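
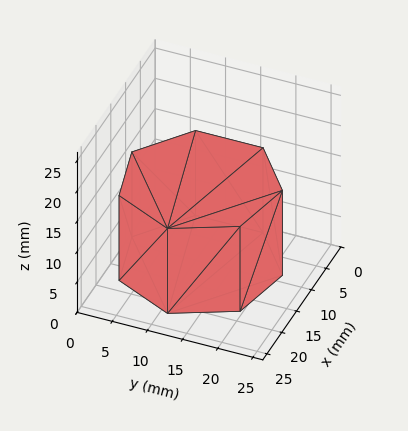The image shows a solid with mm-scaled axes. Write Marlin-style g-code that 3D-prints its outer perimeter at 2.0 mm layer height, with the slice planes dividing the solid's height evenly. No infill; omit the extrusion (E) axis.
Reading the render: the shape is a regular 7-sided prism (a cylinder approximated with 7 flat sides), circumscribed radius ≈ 11 mm, height ≈ 14 mm (dimensions read to the nearest mm from the axis ticks). For the g-code, the solid's height is divided into equal slices at the stated Δz and each level perimeter traced with G1 moves after a G0 lift.

; perimeter-only toolpath
G21 ; units = mm
G90 ; absolute positioning
G28 ; home
; layer 1
G0 Z2.0
G0 X22.0 Y11.0
G1 X17.9 Y19.6
G1 X8.6 Y21.7
G1 X1.1 Y15.8
G1 X1.1 Y6.2
G1 X8.6 Y0.3
G1 X17.9 Y2.4
G1 X22.0 Y11.0
; layer 2
G0 Z4.0
G0 X22.0 Y11.0
G1 X17.9 Y19.6
G1 X8.6 Y21.7
G1 X1.1 Y15.8
G1 X1.1 Y6.2
G1 X8.6 Y0.3
G1 X17.9 Y2.4
G1 X22.0 Y11.0
; layer 3
G0 Z6.0
G0 X22.0 Y11.0
G1 X17.9 Y19.6
G1 X8.6 Y21.7
G1 X1.1 Y15.8
G1 X1.1 Y6.2
G1 X8.6 Y0.3
G1 X17.9 Y2.4
G1 X22.0 Y11.0
; layer 4
G0 Z8.0
G0 X22.0 Y11.0
G1 X17.9 Y19.6
G1 X8.6 Y21.7
G1 X1.1 Y15.8
G1 X1.1 Y6.2
G1 X8.6 Y0.3
G1 X17.9 Y2.4
G1 X22.0 Y11.0
; layer 5
G0 Z10.0
G0 X22.0 Y11.0
G1 X17.9 Y19.6
G1 X8.6 Y21.7
G1 X1.1 Y15.8
G1 X1.1 Y6.2
G1 X8.6 Y0.3
G1 X17.9 Y2.4
G1 X22.0 Y11.0
; layer 6
G0 Z12.0
G0 X22.0 Y11.0
G1 X17.9 Y19.6
G1 X8.6 Y21.7
G1 X1.1 Y15.8
G1 X1.1 Y6.2
G1 X8.6 Y0.3
G1 X17.9 Y2.4
G1 X22.0 Y11.0
; layer 7
G0 Z14.0
G0 X22.0 Y11.0
G1 X17.9 Y19.6
G1 X8.6 Y21.7
G1 X1.1 Y15.8
G1 X1.1 Y6.2
G1 X8.6 Y0.3
G1 X17.9 Y2.4
G1 X22.0 Y11.0
M2 ; end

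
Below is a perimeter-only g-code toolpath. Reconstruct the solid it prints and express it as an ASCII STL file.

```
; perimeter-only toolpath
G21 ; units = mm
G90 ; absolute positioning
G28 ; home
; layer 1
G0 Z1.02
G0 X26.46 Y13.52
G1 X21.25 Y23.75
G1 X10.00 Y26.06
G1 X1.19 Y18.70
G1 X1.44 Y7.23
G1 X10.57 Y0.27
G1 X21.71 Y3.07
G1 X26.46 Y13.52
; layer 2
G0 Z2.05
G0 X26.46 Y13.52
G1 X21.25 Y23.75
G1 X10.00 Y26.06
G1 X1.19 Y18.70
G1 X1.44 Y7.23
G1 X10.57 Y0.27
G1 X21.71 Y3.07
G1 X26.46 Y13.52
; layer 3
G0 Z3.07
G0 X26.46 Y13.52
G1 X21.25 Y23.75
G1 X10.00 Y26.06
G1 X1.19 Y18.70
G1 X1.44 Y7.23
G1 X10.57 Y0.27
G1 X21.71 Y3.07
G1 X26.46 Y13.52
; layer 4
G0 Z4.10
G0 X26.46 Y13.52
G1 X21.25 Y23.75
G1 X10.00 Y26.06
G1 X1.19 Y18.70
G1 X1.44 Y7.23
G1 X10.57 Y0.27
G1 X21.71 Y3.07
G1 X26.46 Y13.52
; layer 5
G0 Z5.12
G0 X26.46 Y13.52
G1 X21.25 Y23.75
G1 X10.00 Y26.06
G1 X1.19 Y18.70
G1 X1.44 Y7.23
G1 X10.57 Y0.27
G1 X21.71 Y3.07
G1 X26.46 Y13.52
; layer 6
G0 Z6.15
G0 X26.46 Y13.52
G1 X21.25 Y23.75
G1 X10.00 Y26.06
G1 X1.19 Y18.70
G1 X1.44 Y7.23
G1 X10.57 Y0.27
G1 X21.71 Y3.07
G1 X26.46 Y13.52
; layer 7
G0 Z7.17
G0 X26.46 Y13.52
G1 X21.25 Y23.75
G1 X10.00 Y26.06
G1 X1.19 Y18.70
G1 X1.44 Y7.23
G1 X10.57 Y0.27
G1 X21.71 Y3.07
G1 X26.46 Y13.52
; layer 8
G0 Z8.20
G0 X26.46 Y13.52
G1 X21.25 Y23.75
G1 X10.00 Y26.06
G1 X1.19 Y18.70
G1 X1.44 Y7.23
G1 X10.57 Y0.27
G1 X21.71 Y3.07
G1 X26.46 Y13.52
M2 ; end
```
solid part
  facet normal 0.0000 0.0000 -1.0000
    outer loop
      vertex 10.00 26.06 0.00
      vertex 21.25 23.75 0.00
      vertex 26.46 13.52 0.00
    endloop
  endfacet
  facet normal 0.0000 0.0000 -1.0000
    outer loop
      vertex 1.19 18.70 0.00
      vertex 10.00 26.06 0.00
      vertex 26.46 13.52 0.00
    endloop
  endfacet
  facet normal 0.0000 0.0000 -1.0000
    outer loop
      vertex 1.44 7.23 0.00
      vertex 1.19 18.70 0.00
      vertex 26.46 13.52 0.00
    endloop
  endfacet
  facet normal 0.0000 0.0000 -1.0000
    outer loop
      vertex 10.57 0.27 0.00
      vertex 1.44 7.23 0.00
      vertex 26.46 13.52 0.00
    endloop
  endfacet
  facet normal 0.0000 0.0000 -1.0000
    outer loop
      vertex 21.71 3.07 0.00
      vertex 10.57 0.27 0.00
      vertex 26.46 13.52 0.00
    endloop
  endfacet
  facet normal 0.0000 0.0000 1.0000
    outer loop
      vertex 26.46 13.52 8.20
      vertex 21.25 23.75 8.20
      vertex 10.00 26.06 8.20
    endloop
  endfacet
  facet normal 0.0000 0.0000 1.0000
    outer loop
      vertex 26.46 13.52 8.20
      vertex 10.00 26.06 8.20
      vertex 1.19 18.70 8.20
    endloop
  endfacet
  facet normal 0.0000 0.0000 1.0000
    outer loop
      vertex 26.46 13.52 8.20
      vertex 1.19 18.70 8.20
      vertex 1.44 7.23 8.20
    endloop
  endfacet
  facet normal 0.0000 0.0000 1.0000
    outer loop
      vertex 26.46 13.52 8.20
      vertex 1.44 7.23 8.20
      vertex 10.57 0.27 8.20
    endloop
  endfacet
  facet normal 0.0000 0.0000 1.0000
    outer loop
      vertex 26.46 13.52 8.20
      vertex 10.57 0.27 8.20
      vertex 21.71 3.07 8.20
    endloop
  endfacet
  facet normal 0.8911 0.4538 0.0000
    outer loop
      vertex 26.46 13.52 0.00
      vertex 21.25 23.75 0.00
      vertex 21.25 23.75 8.20
    endloop
  endfacet
  facet normal 0.8911 0.4538 0.0000
    outer loop
      vertex 26.46 13.52 0.00
      vertex 21.25 23.75 8.20
      vertex 26.46 13.52 8.20
    endloop
  endfacet
  facet normal 0.2011 0.9796 0.0000
    outer loop
      vertex 21.25 23.75 0.00
      vertex 10.00 26.06 0.00
      vertex 10.00 26.06 8.20
    endloop
  endfacet
  facet normal 0.2011 0.9796 0.0000
    outer loop
      vertex 21.25 23.75 0.00
      vertex 10.00 26.06 8.20
      vertex 21.25 23.75 8.20
    endloop
  endfacet
  facet normal -0.6411 0.7674 0.0000
    outer loop
      vertex 10.00 26.06 0.00
      vertex 1.19 18.70 0.00
      vertex 1.19 18.70 8.20
    endloop
  endfacet
  facet normal -0.6411 0.7674 0.0000
    outer loop
      vertex 10.00 26.06 0.00
      vertex 1.19 18.70 8.20
      vertex 10.00 26.06 8.20
    endloop
  endfacet
  facet normal -0.9998 -0.0218 0.0000
    outer loop
      vertex 1.19 18.70 0.00
      vertex 1.44 7.23 0.00
      vertex 1.44 7.23 8.20
    endloop
  endfacet
  facet normal -0.9998 -0.0218 0.0000
    outer loop
      vertex 1.19 18.70 0.00
      vertex 1.44 7.23 8.20
      vertex 1.19 18.70 8.20
    endloop
  endfacet
  facet normal -0.6063 -0.7953 0.0000
    outer loop
      vertex 1.44 7.23 0.00
      vertex 10.57 0.27 0.00
      vertex 10.57 0.27 8.20
    endloop
  endfacet
  facet normal -0.6063 -0.7953 0.0000
    outer loop
      vertex 1.44 7.23 0.00
      vertex 10.57 0.27 8.20
      vertex 1.44 7.23 8.20
    endloop
  endfacet
  facet normal 0.2438 -0.9698 0.0000
    outer loop
      vertex 10.57 0.27 0.00
      vertex 21.71 3.07 0.00
      vertex 21.71 3.07 8.20
    endloop
  endfacet
  facet normal 0.2438 -0.9698 0.0000
    outer loop
      vertex 10.57 0.27 0.00
      vertex 21.71 3.07 8.20
      vertex 10.57 0.27 8.20
    endloop
  endfacet
  facet normal 0.9104 -0.4138 0.0000
    outer loop
      vertex 21.71 3.07 0.00
      vertex 26.46 13.52 0.00
      vertex 26.46 13.52 8.20
    endloop
  endfacet
  facet normal 0.9104 -0.4138 0.0000
    outer loop
      vertex 21.71 3.07 0.00
      vertex 26.46 13.52 8.20
      vertex 21.71 3.07 8.20
    endloop
  endfacet
endsolid part

The G0 Z moves step by Δz≈1.02 mm. Every layer's G1 loop is the same polygon, so the solid is a straight extrusion of it from z=0 to z≈8.2. Closing with flat bottom and top caps and triangulating gives 24 facets — a regular 7-sided prism (a cylinder approximated with 7 flat sides), circumscribed radius ≈ 13.2 mm, height ≈ 8.2 mm.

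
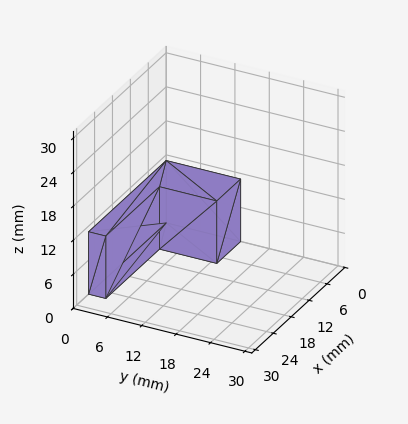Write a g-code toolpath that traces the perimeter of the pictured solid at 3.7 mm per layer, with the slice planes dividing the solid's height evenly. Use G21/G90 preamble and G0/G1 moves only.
Reading the render: the shape is an L-shaped prism: outer 26 × 13 mm, arm thicknesses ≈ 3 mm (horizontal) and 8 mm (vertical), extruded 11 mm in z (dimensions read to the nearest mm from the axis ticks). For the g-code, the solid's height is divided into equal slices at the stated Δz and each level perimeter traced with G1 moves after a G0 lift.

; perimeter-only toolpath
G21 ; units = mm
G90 ; absolute positioning
G28 ; home
; layer 1
G0 Z3.7
G0 X0.0 Y0.0
G1 X26.0 Y0.0
G1 X26.0 Y3.0
G1 X8.0 Y3.0
G1 X8.0 Y13.0
G1 X0.0 Y13.0
G1 X0.0 Y0.0
; layer 2
G0 Z7.3
G0 X0.0 Y0.0
G1 X26.0 Y0.0
G1 X26.0 Y3.0
G1 X8.0 Y3.0
G1 X8.0 Y13.0
G1 X0.0 Y13.0
G1 X0.0 Y0.0
; layer 3
G0 Z11.0
G0 X0.0 Y0.0
G1 X26.0 Y0.0
G1 X26.0 Y3.0
G1 X8.0 Y3.0
G1 X8.0 Y13.0
G1 X0.0 Y13.0
G1 X0.0 Y0.0
M2 ; end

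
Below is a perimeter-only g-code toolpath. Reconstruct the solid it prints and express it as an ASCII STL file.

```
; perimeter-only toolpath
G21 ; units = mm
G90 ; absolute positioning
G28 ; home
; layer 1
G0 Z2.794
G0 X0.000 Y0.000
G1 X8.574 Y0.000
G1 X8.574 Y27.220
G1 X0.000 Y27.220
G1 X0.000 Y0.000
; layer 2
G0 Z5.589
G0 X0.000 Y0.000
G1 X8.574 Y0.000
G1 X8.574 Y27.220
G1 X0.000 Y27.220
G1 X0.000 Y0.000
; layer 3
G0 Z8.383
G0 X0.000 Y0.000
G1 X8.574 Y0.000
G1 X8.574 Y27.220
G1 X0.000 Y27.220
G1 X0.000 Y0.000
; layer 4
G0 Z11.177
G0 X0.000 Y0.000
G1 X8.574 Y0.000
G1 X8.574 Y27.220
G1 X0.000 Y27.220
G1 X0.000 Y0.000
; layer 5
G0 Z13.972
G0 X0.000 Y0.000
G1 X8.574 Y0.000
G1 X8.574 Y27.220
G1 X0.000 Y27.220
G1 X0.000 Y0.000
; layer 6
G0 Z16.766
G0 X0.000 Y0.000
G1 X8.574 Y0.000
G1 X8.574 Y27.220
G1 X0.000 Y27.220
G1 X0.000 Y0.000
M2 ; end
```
solid part
  facet normal 0.0000 0.0000 -1.0000
    outer loop
      vertex 8.574 27.220 0.000
      vertex 8.574 0.000 0.000
      vertex 0.000 0.000 0.000
    endloop
  endfacet
  facet normal 0.0000 0.0000 -1.0000
    outer loop
      vertex 0.000 27.220 0.000
      vertex 8.574 27.220 0.000
      vertex 0.000 0.000 0.000
    endloop
  endfacet
  facet normal 0.0000 0.0000 1.0000
    outer loop
      vertex 0.000 0.000 16.766
      vertex 8.574 0.000 16.766
      vertex 8.574 27.220 16.766
    endloop
  endfacet
  facet normal 0.0000 0.0000 1.0000
    outer loop
      vertex 0.000 0.000 16.766
      vertex 8.574 27.220 16.766
      vertex 0.000 27.220 16.766
    endloop
  endfacet
  facet normal 0.0000 -1.0000 0.0000
    outer loop
      vertex 0.000 0.000 0.000
      vertex 8.574 0.000 0.000
      vertex 8.574 0.000 16.766
    endloop
  endfacet
  facet normal 0.0000 -1.0000 0.0000
    outer loop
      vertex 0.000 0.000 0.000
      vertex 8.574 0.000 16.766
      vertex 0.000 0.000 16.766
    endloop
  endfacet
  facet normal 0.0000 1.0000 0.0000
    outer loop
      vertex 8.574 27.220 16.766
      vertex 8.574 27.220 0.000
      vertex 0.000 27.220 0.000
    endloop
  endfacet
  facet normal 0.0000 1.0000 0.0000
    outer loop
      vertex 0.000 27.220 16.766
      vertex 8.574 27.220 16.766
      vertex 0.000 27.220 0.000
    endloop
  endfacet
  facet normal -1.0000 0.0000 0.0000
    outer loop
      vertex 0.000 27.220 16.766
      vertex 0.000 27.220 0.000
      vertex 0.000 0.000 0.000
    endloop
  endfacet
  facet normal -1.0000 0.0000 0.0000
    outer loop
      vertex 0.000 0.000 16.766
      vertex 0.000 27.220 16.766
      vertex 0.000 0.000 0.000
    endloop
  endfacet
  facet normal 1.0000 0.0000 0.0000
    outer loop
      vertex 8.574 0.000 0.000
      vertex 8.574 27.220 0.000
      vertex 8.574 27.220 16.766
    endloop
  endfacet
  facet normal 1.0000 0.0000 0.0000
    outer loop
      vertex 8.574 0.000 0.000
      vertex 8.574 27.220 16.766
      vertex 8.574 0.000 16.766
    endloop
  endfacet
endsolid part

The G0 Z moves step by Δz≈2.794 mm. Every layer's G1 loop is the same polygon, so the solid is a straight extrusion of it from z=0 to z≈16.8. Closing with flat bottom and top caps and triangulating gives 12 facets — a rectangular box, roughly 8.57 × 27.2 mm footprint and 16.8 mm tall.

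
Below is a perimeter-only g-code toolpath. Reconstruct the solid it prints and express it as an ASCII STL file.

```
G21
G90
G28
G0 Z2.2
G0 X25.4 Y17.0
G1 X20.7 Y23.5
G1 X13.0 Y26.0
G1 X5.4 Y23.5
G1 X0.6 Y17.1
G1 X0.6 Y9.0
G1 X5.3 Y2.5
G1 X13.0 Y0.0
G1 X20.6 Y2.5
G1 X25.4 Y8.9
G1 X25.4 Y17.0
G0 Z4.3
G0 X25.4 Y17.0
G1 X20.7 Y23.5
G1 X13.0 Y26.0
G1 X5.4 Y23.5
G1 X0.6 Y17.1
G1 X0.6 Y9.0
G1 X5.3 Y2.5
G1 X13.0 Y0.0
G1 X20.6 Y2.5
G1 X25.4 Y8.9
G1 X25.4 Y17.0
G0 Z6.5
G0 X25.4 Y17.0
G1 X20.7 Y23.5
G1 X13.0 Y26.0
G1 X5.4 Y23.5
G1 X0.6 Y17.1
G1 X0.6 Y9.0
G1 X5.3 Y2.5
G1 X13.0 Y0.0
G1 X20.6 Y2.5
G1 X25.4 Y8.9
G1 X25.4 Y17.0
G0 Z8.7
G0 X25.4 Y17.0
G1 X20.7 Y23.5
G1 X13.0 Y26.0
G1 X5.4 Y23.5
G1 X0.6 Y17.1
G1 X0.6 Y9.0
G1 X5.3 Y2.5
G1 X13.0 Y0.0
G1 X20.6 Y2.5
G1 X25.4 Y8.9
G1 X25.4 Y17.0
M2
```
solid part
  facet normal 0.0000 0.0000 -1.0000
    outer loop
      vertex 13.0 26.0 0.0
      vertex 20.7 23.5 0.0
      vertex 25.4 17.0 0.0
    endloop
  endfacet
  facet normal 0.0000 0.0000 -1.0000
    outer loop
      vertex 5.4 23.5 0.0
      vertex 13.0 26.0 0.0
      vertex 25.4 17.0 0.0
    endloop
  endfacet
  facet normal 0.0000 0.0000 -1.0000
    outer loop
      vertex 0.6 17.1 0.0
      vertex 5.4 23.5 0.0
      vertex 25.4 17.0 0.0
    endloop
  endfacet
  facet normal 0.0000 0.0000 -1.0000
    outer loop
      vertex 0.6 9.0 0.0
      vertex 0.6 17.1 0.0
      vertex 25.4 17.0 0.0
    endloop
  endfacet
  facet normal 0.0000 0.0000 -1.0000
    outer loop
      vertex 5.3 2.5 0.0
      vertex 0.6 9.0 0.0
      vertex 25.4 17.0 0.0
    endloop
  endfacet
  facet normal 0.0000 0.0000 -1.0000
    outer loop
      vertex 13.0 0.0 0.0
      vertex 5.3 2.5 0.0
      vertex 25.4 17.0 0.0
    endloop
  endfacet
  facet normal 0.0000 0.0000 -1.0000
    outer loop
      vertex 20.6 2.5 0.0
      vertex 13.0 0.0 0.0
      vertex 25.4 17.0 0.0
    endloop
  endfacet
  facet normal 0.0000 0.0000 -1.0000
    outer loop
      vertex 25.4 8.9 0.0
      vertex 20.6 2.5 0.0
      vertex 25.4 17.0 0.0
    endloop
  endfacet
  facet normal 0.0000 0.0000 1.0000
    outer loop
      vertex 25.4 17.0 8.7
      vertex 20.7 23.5 8.7
      vertex 13.0 26.0 8.7
    endloop
  endfacet
  facet normal 0.0000 0.0000 1.0000
    outer loop
      vertex 25.4 17.0 8.7
      vertex 13.0 26.0 8.7
      vertex 5.4 23.5 8.7
    endloop
  endfacet
  facet normal 0.0000 0.0000 1.0000
    outer loop
      vertex 25.4 17.0 8.7
      vertex 5.4 23.5 8.7
      vertex 0.6 17.1 8.7
    endloop
  endfacet
  facet normal 0.0000 0.0000 1.0000
    outer loop
      vertex 25.4 17.0 8.7
      vertex 0.6 17.1 8.7
      vertex 0.6 9.0 8.7
    endloop
  endfacet
  facet normal 0.0000 0.0000 1.0000
    outer loop
      vertex 25.4 17.0 8.7
      vertex 0.6 9.0 8.7
      vertex 5.3 2.5 8.7
    endloop
  endfacet
  facet normal 0.0000 0.0000 1.0000
    outer loop
      vertex 25.4 17.0 8.7
      vertex 5.3 2.5 8.7
      vertex 13.0 0.0 8.7
    endloop
  endfacet
  facet normal 0.0000 0.0000 1.0000
    outer loop
      vertex 25.4 17.0 8.7
      vertex 13.0 0.0 8.7
      vertex 20.6 2.5 8.7
    endloop
  endfacet
  facet normal 0.0000 0.0000 1.0000
    outer loop
      vertex 25.4 17.0 8.7
      vertex 20.6 2.5 8.7
      vertex 25.4 8.9 8.7
    endloop
  endfacet
  facet normal 0.8104 0.5859 0.0000
    outer loop
      vertex 25.4 17.0 0.0
      vertex 20.7 23.5 0.0
      vertex 20.7 23.5 8.7
    endloop
  endfacet
  facet normal 0.8104 0.5859 0.0000
    outer loop
      vertex 25.4 17.0 0.0
      vertex 20.7 23.5 8.7
      vertex 25.4 17.0 8.7
    endloop
  endfacet
  facet normal 0.3088 0.9511 0.0000
    outer loop
      vertex 20.7 23.5 0.0
      vertex 13.0 26.0 0.0
      vertex 13.0 26.0 8.7
    endloop
  endfacet
  facet normal 0.3088 0.9511 0.0000
    outer loop
      vertex 20.7 23.5 0.0
      vertex 13.0 26.0 8.7
      vertex 20.7 23.5 8.7
    endloop
  endfacet
  facet normal -0.3125 0.9499 0.0000
    outer loop
      vertex 13.0 26.0 0.0
      vertex 5.4 23.5 0.0
      vertex 5.4 23.5 8.7
    endloop
  endfacet
  facet normal -0.3125 0.9499 0.0000
    outer loop
      vertex 13.0 26.0 0.0
      vertex 5.4 23.5 8.7
      vertex 13.0 26.0 8.7
    endloop
  endfacet
  facet normal -0.8000 0.6000 0.0000
    outer loop
      vertex 5.4 23.5 0.0
      vertex 0.6 17.1 0.0
      vertex 0.6 17.1 8.7
    endloop
  endfacet
  facet normal -0.8000 0.6000 0.0000
    outer loop
      vertex 5.4 23.5 0.0
      vertex 0.6 17.1 8.7
      vertex 5.4 23.5 8.7
    endloop
  endfacet
  facet normal -1.0000 0.0000 0.0000
    outer loop
      vertex 0.6 17.1 0.0
      vertex 0.6 9.0 0.0
      vertex 0.6 9.0 8.7
    endloop
  endfacet
  facet normal -1.0000 0.0000 0.0000
    outer loop
      vertex 0.6 17.1 0.0
      vertex 0.6 9.0 8.7
      vertex 0.6 17.1 8.7
    endloop
  endfacet
  facet normal -0.8104 -0.5859 0.0000
    outer loop
      vertex 0.6 9.0 0.0
      vertex 5.3 2.5 0.0
      vertex 5.3 2.5 8.7
    endloop
  endfacet
  facet normal -0.8104 -0.5859 0.0000
    outer loop
      vertex 0.6 9.0 0.0
      vertex 5.3 2.5 8.7
      vertex 0.6 9.0 8.7
    endloop
  endfacet
  facet normal -0.3088 -0.9511 0.0000
    outer loop
      vertex 5.3 2.5 0.0
      vertex 13.0 0.0 0.0
      vertex 13.0 0.0 8.7
    endloop
  endfacet
  facet normal -0.3088 -0.9511 0.0000
    outer loop
      vertex 5.3 2.5 0.0
      vertex 13.0 0.0 8.7
      vertex 5.3 2.5 8.7
    endloop
  endfacet
  facet normal 0.3125 -0.9499 0.0000
    outer loop
      vertex 13.0 0.0 0.0
      vertex 20.6 2.5 0.0
      vertex 20.6 2.5 8.7
    endloop
  endfacet
  facet normal 0.3125 -0.9499 0.0000
    outer loop
      vertex 13.0 0.0 0.0
      vertex 20.6 2.5 8.7
      vertex 13.0 0.0 8.7
    endloop
  endfacet
  facet normal 0.8000 -0.6000 0.0000
    outer loop
      vertex 20.6 2.5 0.0
      vertex 25.4 8.9 0.0
      vertex 25.4 8.9 8.7
    endloop
  endfacet
  facet normal 0.8000 -0.6000 0.0000
    outer loop
      vertex 20.6 2.5 0.0
      vertex 25.4 8.9 8.7
      vertex 20.6 2.5 8.7
    endloop
  endfacet
  facet normal 1.0000 0.0000 0.0000
    outer loop
      vertex 25.4 8.9 0.0
      vertex 25.4 17.0 0.0
      vertex 25.4 17.0 8.7
    endloop
  endfacet
  facet normal 1.0000 0.0000 0.0000
    outer loop
      vertex 25.4 8.9 0.0
      vertex 25.4 17.0 8.7
      vertex 25.4 8.9 8.7
    endloop
  endfacet
endsolid part

The G0 Z moves step by Δz≈2.2 mm. Every layer's G1 loop is the same polygon, so the solid is a straight extrusion of it from z=0 to z≈8.7. Closing with flat bottom and top caps and triangulating gives 36 facets — a regular 10-sided prism (a cylinder approximated with 10 flat sides), circumscribed radius ≈ 13 mm, height ≈ 8.7 mm.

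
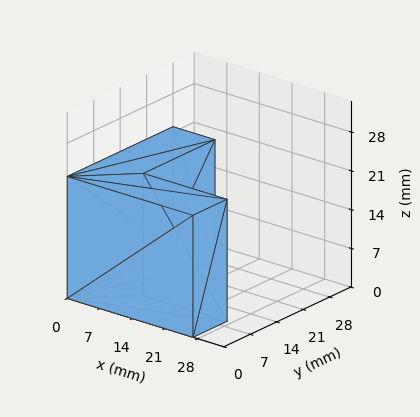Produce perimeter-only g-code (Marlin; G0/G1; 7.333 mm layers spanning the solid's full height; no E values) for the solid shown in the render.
Reading the render: the shape is an L-shaped prism: outer 27 × 28 mm, arm thicknesses ≈ 9 mm (horizontal) and 9 mm (vertical), extruded 22 mm in z (dimensions read to the nearest mm from the axis ticks). For the g-code, the solid's height is divided into equal slices at the stated Δz and each level perimeter traced with G1 moves after a G0 lift.

; perimeter-only toolpath
G21 ; units = mm
G90 ; absolute positioning
G28 ; home
; layer 1
G0 Z7.333
G0 X0.000 Y0.000
G1 X27.000 Y0.000
G1 X27.000 Y9.000
G1 X9.000 Y9.000
G1 X9.000 Y28.000
G1 X0.000 Y28.000
G1 X0.000 Y0.000
; layer 2
G0 Z14.667
G0 X0.000 Y0.000
G1 X27.000 Y0.000
G1 X27.000 Y9.000
G1 X9.000 Y9.000
G1 X9.000 Y28.000
G1 X0.000 Y28.000
G1 X0.000 Y0.000
; layer 3
G0 Z22.000
G0 X0.000 Y0.000
G1 X27.000 Y0.000
G1 X27.000 Y9.000
G1 X9.000 Y9.000
G1 X9.000 Y28.000
G1 X0.000 Y28.000
G1 X0.000 Y0.000
M2 ; end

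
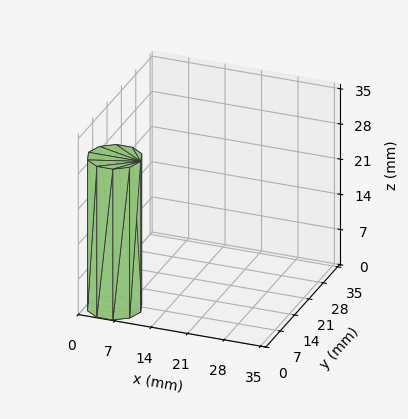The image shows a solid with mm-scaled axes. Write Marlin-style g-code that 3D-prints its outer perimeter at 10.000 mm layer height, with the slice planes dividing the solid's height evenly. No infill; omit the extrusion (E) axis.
Reading the render: the shape is a regular 10-sided prism (a cylinder approximated with 10 flat sides), circumscribed radius ≈ 5 mm, height ≈ 30 mm (dimensions read to the nearest mm from the axis ticks). For the g-code, the solid's height is divided into equal slices at the stated Δz and each level perimeter traced with G1 moves after a G0 lift.

; perimeter-only toolpath
G21 ; units = mm
G90 ; absolute positioning
G28 ; home
; layer 1
G0 Z10.000
G0 X10.000 Y5.000
G1 X9.045 Y7.939
G1 X6.545 Y9.755
G1 X3.455 Y9.755
G1 X0.955 Y7.939
G1 X0.000 Y5.000
G1 X0.955 Y2.061
G1 X3.455 Y0.245
G1 X6.545 Y0.245
G1 X9.045 Y2.061
G1 X10.000 Y5.000
; layer 2
G0 Z20.000
G0 X10.000 Y5.000
G1 X9.045 Y7.939
G1 X6.545 Y9.755
G1 X3.455 Y9.755
G1 X0.955 Y7.939
G1 X0.000 Y5.000
G1 X0.955 Y2.061
G1 X3.455 Y0.245
G1 X6.545 Y0.245
G1 X9.045 Y2.061
G1 X10.000 Y5.000
; layer 3
G0 Z30.000
G0 X10.000 Y5.000
G1 X9.045 Y7.939
G1 X6.545 Y9.755
G1 X3.455 Y9.755
G1 X0.955 Y7.939
G1 X0.000 Y5.000
G1 X0.955 Y2.061
G1 X3.455 Y0.245
G1 X6.545 Y0.245
G1 X9.045 Y2.061
G1 X10.000 Y5.000
M2 ; end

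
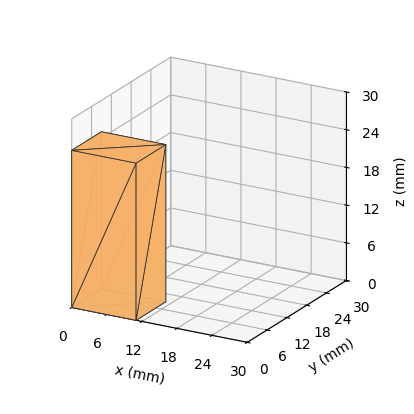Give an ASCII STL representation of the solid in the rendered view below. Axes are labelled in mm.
Reading the render: the shape is a rectangular box, roughly 11 × 9 mm footprint and 25 mm tall (dimensions read to the nearest mm from the axis ticks). For the STL, each face is triangulated and given an outward normal.

solid part
  facet normal 0.0000 0.0000 -1.0000
    outer loop
      vertex 11.0 9.0 0.0
      vertex 11.0 0.0 0.0
      vertex 0.0 0.0 0.0
    endloop
  endfacet
  facet normal 0.0000 0.0000 -1.0000
    outer loop
      vertex 0.0 9.0 0.0
      vertex 11.0 9.0 0.0
      vertex 0.0 0.0 0.0
    endloop
  endfacet
  facet normal 0.0000 0.0000 1.0000
    outer loop
      vertex 0.0 0.0 25.0
      vertex 11.0 0.0 25.0
      vertex 11.0 9.0 25.0
    endloop
  endfacet
  facet normal 0.0000 0.0000 1.0000
    outer loop
      vertex 0.0 0.0 25.0
      vertex 11.0 9.0 25.0
      vertex 0.0 9.0 25.0
    endloop
  endfacet
  facet normal 0.0000 -1.0000 0.0000
    outer loop
      vertex 0.0 0.0 0.0
      vertex 11.0 0.0 0.0
      vertex 11.0 0.0 25.0
    endloop
  endfacet
  facet normal 0.0000 -1.0000 0.0000
    outer loop
      vertex 0.0 0.0 0.0
      vertex 11.0 0.0 25.0
      vertex 0.0 0.0 25.0
    endloop
  endfacet
  facet normal 0.0000 1.0000 0.0000
    outer loop
      vertex 11.0 9.0 25.0
      vertex 11.0 9.0 0.0
      vertex 0.0 9.0 0.0
    endloop
  endfacet
  facet normal 0.0000 1.0000 0.0000
    outer loop
      vertex 0.0 9.0 25.0
      vertex 11.0 9.0 25.0
      vertex 0.0 9.0 0.0
    endloop
  endfacet
  facet normal -1.0000 0.0000 0.0000
    outer loop
      vertex 0.0 9.0 25.0
      vertex 0.0 9.0 0.0
      vertex 0.0 0.0 0.0
    endloop
  endfacet
  facet normal -1.0000 0.0000 0.0000
    outer loop
      vertex 0.0 0.0 25.0
      vertex 0.0 9.0 25.0
      vertex 0.0 0.0 0.0
    endloop
  endfacet
  facet normal 1.0000 0.0000 0.0000
    outer loop
      vertex 11.0 0.0 0.0
      vertex 11.0 9.0 0.0
      vertex 11.0 9.0 25.0
    endloop
  endfacet
  facet normal 1.0000 0.0000 0.0000
    outer loop
      vertex 11.0 0.0 0.0
      vertex 11.0 9.0 25.0
      vertex 11.0 0.0 25.0
    endloop
  endfacet
endsolid part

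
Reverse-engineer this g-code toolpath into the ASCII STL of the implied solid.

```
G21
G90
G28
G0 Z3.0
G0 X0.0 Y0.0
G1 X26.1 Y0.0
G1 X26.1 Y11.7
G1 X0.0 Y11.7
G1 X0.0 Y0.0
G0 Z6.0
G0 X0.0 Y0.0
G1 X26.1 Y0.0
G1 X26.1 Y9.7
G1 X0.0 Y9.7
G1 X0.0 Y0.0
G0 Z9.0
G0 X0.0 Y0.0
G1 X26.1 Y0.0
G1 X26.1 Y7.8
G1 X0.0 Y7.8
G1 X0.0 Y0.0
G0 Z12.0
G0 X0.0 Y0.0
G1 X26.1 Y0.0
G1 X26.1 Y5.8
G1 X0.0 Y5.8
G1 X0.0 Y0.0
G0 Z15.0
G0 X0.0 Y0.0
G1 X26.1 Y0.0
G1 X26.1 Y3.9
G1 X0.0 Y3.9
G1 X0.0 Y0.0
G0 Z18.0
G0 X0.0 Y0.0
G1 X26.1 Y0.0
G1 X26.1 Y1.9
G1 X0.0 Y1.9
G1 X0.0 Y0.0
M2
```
solid part
  facet normal 0.0000 0.0000 -1.0000
    outer loop
      vertex 26.1 13.6 0.0
      vertex 26.1 0.0 0.0
      vertex 0.0 0.0 0.0
    endloop
  endfacet
  facet normal 0.0000 0.0000 -1.0000
    outer loop
      vertex 0.0 13.6 0.0
      vertex 26.1 13.6 0.0
      vertex 0.0 0.0 0.0
    endloop
  endfacet
  facet normal 0.0000 -1.0000 0.0000
    outer loop
      vertex 0.0 0.0 0.0
      vertex 26.1 0.0 0.0
      vertex 26.1 0.0 21.0
    endloop
  endfacet
  facet normal 0.0000 -1.0000 0.0000
    outer loop
      vertex 0.0 0.0 0.0
      vertex 26.1 0.0 21.0
      vertex 0.0 0.0 21.0
    endloop
  endfacet
  facet normal 0.0000 0.8394 0.5436
    outer loop
      vertex 0.0 0.0 21.0
      vertex 26.1 0.0 21.0
      vertex 26.1 13.6 0.0
    endloop
  endfacet
  facet normal 0.0000 0.8394 0.5436
    outer loop
      vertex 0.0 0.0 21.0
      vertex 26.1 13.6 0.0
      vertex 0.0 13.6 0.0
    endloop
  endfacet
  facet normal -1.0000 0.0000 0.0000
    outer loop
      vertex 0.0 0.0 21.0
      vertex 0.0 13.6 0.0
      vertex 0.0 0.0 0.0
    endloop
  endfacet
  facet normal 1.0000 0.0000 0.0000
    outer loop
      vertex 26.1 0.0 0.0
      vertex 26.1 13.6 0.0
      vertex 26.1 0.0 21.0
    endloop
  endfacet
endsolid part

The G0 Z moves step by Δz≈3.0 mm. The G1 loops shrink linearly with z, so the solid tapers from its base footprint up to z≈21. Closing with a flat bottom cap and the tapered top and triangulating gives 8 facets — a wedge (ramp): 26.1 × 13.6 mm base, rising to 21 mm along the y=0 edge and sloping linearly to z=0 at y=13.6.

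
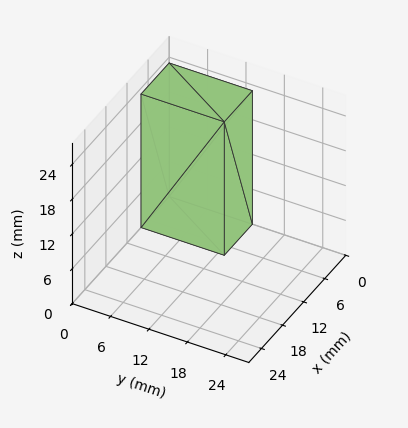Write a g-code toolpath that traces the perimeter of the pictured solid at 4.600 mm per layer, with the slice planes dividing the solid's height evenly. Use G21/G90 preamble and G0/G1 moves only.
Reading the render: the shape is a rectangular box, roughly 8 × 13 mm footprint and 23 mm tall (dimensions read to the nearest mm from the axis ticks). For the g-code, the solid's height is divided into equal slices at the stated Δz and each level perimeter traced with G1 moves after a G0 lift.

; perimeter-only toolpath
G21 ; units = mm
G90 ; absolute positioning
G28 ; home
; layer 1
G0 Z4.600
G0 X0.000 Y0.000
G1 X8.000 Y0.000
G1 X8.000 Y13.000
G1 X0.000 Y13.000
G1 X0.000 Y0.000
; layer 2
G0 Z9.200
G0 X0.000 Y0.000
G1 X8.000 Y0.000
G1 X8.000 Y13.000
G1 X0.000 Y13.000
G1 X0.000 Y0.000
; layer 3
G0 Z13.800
G0 X0.000 Y0.000
G1 X8.000 Y0.000
G1 X8.000 Y13.000
G1 X0.000 Y13.000
G1 X0.000 Y0.000
; layer 4
G0 Z18.400
G0 X0.000 Y0.000
G1 X8.000 Y0.000
G1 X8.000 Y13.000
G1 X0.000 Y13.000
G1 X0.000 Y0.000
; layer 5
G0 Z23.000
G0 X0.000 Y0.000
G1 X8.000 Y0.000
G1 X8.000 Y13.000
G1 X0.000 Y13.000
G1 X0.000 Y0.000
M2 ; end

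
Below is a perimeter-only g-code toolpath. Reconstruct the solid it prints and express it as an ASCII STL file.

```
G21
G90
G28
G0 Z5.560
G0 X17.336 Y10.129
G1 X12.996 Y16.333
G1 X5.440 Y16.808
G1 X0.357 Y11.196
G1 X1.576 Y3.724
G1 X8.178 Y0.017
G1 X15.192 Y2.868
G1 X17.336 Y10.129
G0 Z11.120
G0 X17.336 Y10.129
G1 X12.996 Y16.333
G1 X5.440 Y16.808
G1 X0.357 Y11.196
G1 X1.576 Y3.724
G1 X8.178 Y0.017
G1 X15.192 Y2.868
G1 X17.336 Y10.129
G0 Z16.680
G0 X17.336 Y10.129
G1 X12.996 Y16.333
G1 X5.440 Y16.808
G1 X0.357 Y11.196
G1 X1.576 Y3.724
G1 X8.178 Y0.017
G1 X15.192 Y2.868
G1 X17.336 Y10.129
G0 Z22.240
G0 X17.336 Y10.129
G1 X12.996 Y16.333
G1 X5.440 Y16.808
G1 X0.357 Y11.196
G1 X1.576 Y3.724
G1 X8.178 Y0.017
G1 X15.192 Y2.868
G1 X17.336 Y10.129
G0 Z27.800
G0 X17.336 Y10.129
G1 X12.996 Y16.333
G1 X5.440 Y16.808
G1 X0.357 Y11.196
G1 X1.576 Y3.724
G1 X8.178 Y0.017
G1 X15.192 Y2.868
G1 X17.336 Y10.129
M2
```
solid part
  facet normal 0.0000 0.0000 -1.0000
    outer loop
      vertex 5.440 16.808 0.000
      vertex 12.996 16.333 0.000
      vertex 17.336 10.129 0.000
    endloop
  endfacet
  facet normal 0.0000 0.0000 -1.0000
    outer loop
      vertex 0.357 11.196 0.000
      vertex 5.440 16.808 0.000
      vertex 17.336 10.129 0.000
    endloop
  endfacet
  facet normal 0.0000 0.0000 -1.0000
    outer loop
      vertex 1.576 3.724 0.000
      vertex 0.357 11.196 0.000
      vertex 17.336 10.129 0.000
    endloop
  endfacet
  facet normal 0.0000 0.0000 -1.0000
    outer loop
      vertex 8.178 0.017 0.000
      vertex 1.576 3.724 0.000
      vertex 17.336 10.129 0.000
    endloop
  endfacet
  facet normal 0.0000 0.0000 -1.0000
    outer loop
      vertex 15.192 2.868 0.000
      vertex 8.178 0.017 0.000
      vertex 17.336 10.129 0.000
    endloop
  endfacet
  facet normal 0.0000 0.0000 1.0000
    outer loop
      vertex 17.336 10.129 27.800
      vertex 12.996 16.333 27.800
      vertex 5.440 16.808 27.800
    endloop
  endfacet
  facet normal 0.0000 0.0000 1.0000
    outer loop
      vertex 17.336 10.129 27.800
      vertex 5.440 16.808 27.800
      vertex 0.357 11.196 27.800
    endloop
  endfacet
  facet normal 0.0000 0.0000 1.0000
    outer loop
      vertex 17.336 10.129 27.800
      vertex 0.357 11.196 27.800
      vertex 1.576 3.724 27.800
    endloop
  endfacet
  facet normal 0.0000 0.0000 1.0000
    outer loop
      vertex 17.336 10.129 27.800
      vertex 1.576 3.724 27.800
      vertex 8.178 0.017 27.800
    endloop
  endfacet
  facet normal 0.0000 0.0000 1.0000
    outer loop
      vertex 17.336 10.129 27.800
      vertex 8.178 0.017 27.800
      vertex 15.192 2.868 27.800
    endloop
  endfacet
  facet normal 0.8194 0.5732 0.0000
    outer loop
      vertex 17.336 10.129 0.000
      vertex 12.996 16.333 0.000
      vertex 12.996 16.333 27.800
    endloop
  endfacet
  facet normal 0.8194 0.5732 0.0000
    outer loop
      vertex 17.336 10.129 0.000
      vertex 12.996 16.333 27.800
      vertex 17.336 10.129 27.800
    endloop
  endfacet
  facet normal 0.0627 0.9980 0.0000
    outer loop
      vertex 12.996 16.333 0.000
      vertex 5.440 16.808 0.000
      vertex 5.440 16.808 27.800
    endloop
  endfacet
  facet normal 0.0627 0.9980 0.0000
    outer loop
      vertex 12.996 16.333 0.000
      vertex 5.440 16.808 27.800
      vertex 12.996 16.333 27.800
    endloop
  endfacet
  facet normal -0.7412 0.6713 0.0000
    outer loop
      vertex 5.440 16.808 0.000
      vertex 0.357 11.196 0.000
      vertex 0.357 11.196 27.800
    endloop
  endfacet
  facet normal -0.7412 0.6713 0.0000
    outer loop
      vertex 5.440 16.808 0.000
      vertex 0.357 11.196 27.800
      vertex 5.440 16.808 27.800
    endloop
  endfacet
  facet normal -0.9870 -0.1610 0.0000
    outer loop
      vertex 0.357 11.196 0.000
      vertex 1.576 3.724 0.000
      vertex 1.576 3.724 27.800
    endloop
  endfacet
  facet normal -0.9870 -0.1610 0.0000
    outer loop
      vertex 0.357 11.196 0.000
      vertex 1.576 3.724 27.800
      vertex 0.357 11.196 27.800
    endloop
  endfacet
  facet normal -0.4896 -0.8719 0.0000
    outer loop
      vertex 1.576 3.724 0.000
      vertex 8.178 0.017 0.000
      vertex 8.178 0.017 27.800
    endloop
  endfacet
  facet normal -0.4896 -0.8719 0.0000
    outer loop
      vertex 1.576 3.724 0.000
      vertex 8.178 0.017 27.800
      vertex 1.576 3.724 27.800
    endloop
  endfacet
  facet normal 0.3766 -0.9264 0.0000
    outer loop
      vertex 8.178 0.017 0.000
      vertex 15.192 2.868 0.000
      vertex 15.192 2.868 27.800
    endloop
  endfacet
  facet normal 0.3766 -0.9264 0.0000
    outer loop
      vertex 8.178 0.017 0.000
      vertex 15.192 2.868 27.800
      vertex 8.178 0.017 27.800
    endloop
  endfacet
  facet normal 0.9591 -0.2832 0.0000
    outer loop
      vertex 15.192 2.868 0.000
      vertex 17.336 10.129 0.000
      vertex 17.336 10.129 27.800
    endloop
  endfacet
  facet normal 0.9591 -0.2832 0.0000
    outer loop
      vertex 15.192 2.868 0.000
      vertex 17.336 10.129 27.800
      vertex 15.192 2.868 27.800
    endloop
  endfacet
endsolid part

The G0 Z moves step by Δz≈5.560 mm. Every layer's G1 loop is the same polygon, so the solid is a straight extrusion of it from z=0 to z≈27.8. Closing with flat bottom and top caps and triangulating gives 24 facets — a regular 7-sided prism (a cylinder approximated with 7 flat sides), circumscribed radius ≈ 8.72 mm, height ≈ 27.8 mm.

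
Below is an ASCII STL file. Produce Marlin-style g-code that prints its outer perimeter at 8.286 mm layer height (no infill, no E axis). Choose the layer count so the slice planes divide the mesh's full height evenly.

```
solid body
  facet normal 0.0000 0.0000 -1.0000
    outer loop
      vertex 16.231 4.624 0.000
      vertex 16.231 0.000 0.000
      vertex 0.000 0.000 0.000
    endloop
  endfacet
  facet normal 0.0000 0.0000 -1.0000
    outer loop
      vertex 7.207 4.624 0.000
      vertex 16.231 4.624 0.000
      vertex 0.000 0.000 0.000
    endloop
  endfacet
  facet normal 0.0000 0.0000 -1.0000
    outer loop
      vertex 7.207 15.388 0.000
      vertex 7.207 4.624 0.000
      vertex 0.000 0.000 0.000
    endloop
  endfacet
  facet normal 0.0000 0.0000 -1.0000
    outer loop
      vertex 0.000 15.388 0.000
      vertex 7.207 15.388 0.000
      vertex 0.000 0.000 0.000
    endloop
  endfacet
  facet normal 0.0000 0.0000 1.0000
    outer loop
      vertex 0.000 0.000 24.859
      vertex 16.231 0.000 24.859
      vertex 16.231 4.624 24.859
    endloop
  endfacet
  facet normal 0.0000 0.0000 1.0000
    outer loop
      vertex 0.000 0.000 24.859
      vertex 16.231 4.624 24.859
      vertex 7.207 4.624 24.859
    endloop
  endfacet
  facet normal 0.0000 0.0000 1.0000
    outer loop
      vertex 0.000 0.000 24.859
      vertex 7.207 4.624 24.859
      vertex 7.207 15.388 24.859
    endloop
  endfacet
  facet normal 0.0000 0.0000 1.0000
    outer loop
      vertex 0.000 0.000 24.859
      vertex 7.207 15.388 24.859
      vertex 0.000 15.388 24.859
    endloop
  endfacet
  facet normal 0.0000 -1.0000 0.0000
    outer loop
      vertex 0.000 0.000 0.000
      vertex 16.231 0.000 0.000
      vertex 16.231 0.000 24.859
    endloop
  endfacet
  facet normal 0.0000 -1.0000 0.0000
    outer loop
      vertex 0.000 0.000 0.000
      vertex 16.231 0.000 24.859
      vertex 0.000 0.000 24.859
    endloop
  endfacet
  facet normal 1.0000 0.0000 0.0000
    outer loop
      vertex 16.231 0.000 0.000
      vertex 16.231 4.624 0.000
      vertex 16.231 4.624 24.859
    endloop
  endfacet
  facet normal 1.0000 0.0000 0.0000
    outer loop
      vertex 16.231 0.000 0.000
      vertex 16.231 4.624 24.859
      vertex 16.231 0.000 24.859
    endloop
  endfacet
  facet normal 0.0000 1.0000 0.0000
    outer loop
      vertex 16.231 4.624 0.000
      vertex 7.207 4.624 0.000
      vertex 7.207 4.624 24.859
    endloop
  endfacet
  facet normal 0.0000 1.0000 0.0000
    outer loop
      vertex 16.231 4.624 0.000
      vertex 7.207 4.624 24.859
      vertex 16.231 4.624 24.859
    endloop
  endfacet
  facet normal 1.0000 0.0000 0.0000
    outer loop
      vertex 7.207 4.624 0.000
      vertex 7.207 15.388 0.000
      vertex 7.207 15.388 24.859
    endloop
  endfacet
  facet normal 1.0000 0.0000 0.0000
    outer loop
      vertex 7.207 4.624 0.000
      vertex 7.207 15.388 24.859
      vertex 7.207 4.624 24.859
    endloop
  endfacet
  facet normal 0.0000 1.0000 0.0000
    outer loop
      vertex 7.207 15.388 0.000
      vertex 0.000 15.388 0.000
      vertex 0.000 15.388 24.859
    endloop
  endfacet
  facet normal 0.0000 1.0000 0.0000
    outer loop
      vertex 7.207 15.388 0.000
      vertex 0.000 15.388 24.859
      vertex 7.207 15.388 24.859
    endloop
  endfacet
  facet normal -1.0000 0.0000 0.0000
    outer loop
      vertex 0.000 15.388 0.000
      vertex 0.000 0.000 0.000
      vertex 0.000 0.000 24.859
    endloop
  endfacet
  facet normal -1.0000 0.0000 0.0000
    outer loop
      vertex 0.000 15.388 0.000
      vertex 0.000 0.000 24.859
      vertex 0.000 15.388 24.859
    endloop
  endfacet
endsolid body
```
; perimeter-only toolpath
G21 ; units = mm
G90 ; absolute positioning
G28 ; home
; layer 1
G0 Z8.286
G0 X0.000 Y0.000
G1 X16.231 Y0.000
G1 X16.231 Y4.624
G1 X7.207 Y4.624
G1 X7.207 Y15.388
G1 X0.000 Y15.388
G1 X0.000 Y0.000
; layer 2
G0 Z16.573
G0 X0.000 Y0.000
G1 X16.231 Y0.000
G1 X16.231 Y4.624
G1 X7.207 Y4.624
G1 X7.207 Y15.388
G1 X0.000 Y15.388
G1 X0.000 Y0.000
; layer 3
G0 Z24.859
G0 X0.000 Y0.000
G1 X16.231 Y0.000
G1 X16.231 Y4.624
G1 X7.207 Y4.624
G1 X7.207 Y15.388
G1 X0.000 Y15.388
G1 X0.000 Y0.000
M2 ; end

The solid is an L-shaped prism: outer 16.2 × 15.4 mm, arm thicknesses ≈ 4.62 mm (horizontal) and 7.21 mm (vertical), extruded 24.9 mm in z. Slicing at Δz = 8.286 mm — 3 equal slices spanning the solid's height, so layer i sits at z = i·h/3 — gives 3 non-empty perimeters. Each is a 6-segment closed polygon; G0 lifts to the layer z and rapids to the start vertex, then G1 traces the edges.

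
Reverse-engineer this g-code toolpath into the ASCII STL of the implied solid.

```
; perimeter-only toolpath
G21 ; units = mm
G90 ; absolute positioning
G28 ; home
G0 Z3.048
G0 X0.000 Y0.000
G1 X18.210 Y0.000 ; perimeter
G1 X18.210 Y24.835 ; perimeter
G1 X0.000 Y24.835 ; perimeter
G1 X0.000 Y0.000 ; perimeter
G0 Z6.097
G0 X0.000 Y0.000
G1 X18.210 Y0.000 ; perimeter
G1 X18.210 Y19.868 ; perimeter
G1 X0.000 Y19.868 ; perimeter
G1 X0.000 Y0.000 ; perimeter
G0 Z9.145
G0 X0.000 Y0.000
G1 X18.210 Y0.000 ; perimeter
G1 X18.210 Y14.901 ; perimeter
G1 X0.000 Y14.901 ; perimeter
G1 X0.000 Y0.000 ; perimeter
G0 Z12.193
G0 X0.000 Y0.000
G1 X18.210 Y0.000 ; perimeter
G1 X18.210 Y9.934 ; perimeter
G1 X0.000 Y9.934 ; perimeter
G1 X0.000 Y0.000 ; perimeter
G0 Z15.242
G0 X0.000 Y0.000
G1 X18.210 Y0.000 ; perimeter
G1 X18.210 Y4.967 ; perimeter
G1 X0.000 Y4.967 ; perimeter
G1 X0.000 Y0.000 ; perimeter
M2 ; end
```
solid part
  facet normal 0.0000 0.0000 -1.0000
    outer loop
      vertex 18.210 29.802 0.000
      vertex 18.210 0.000 0.000
      vertex 0.000 0.000 0.000
    endloop
  endfacet
  facet normal 0.0000 0.0000 -1.0000
    outer loop
      vertex 0.000 29.802 0.000
      vertex 18.210 29.802 0.000
      vertex 0.000 0.000 0.000
    endloop
  endfacet
  facet normal 0.0000 -1.0000 0.0000
    outer loop
      vertex 0.000 0.000 0.000
      vertex 18.210 0.000 0.000
      vertex 18.210 0.000 18.290
    endloop
  endfacet
  facet normal 0.0000 -1.0000 0.0000
    outer loop
      vertex 0.000 0.000 0.000
      vertex 18.210 0.000 18.290
      vertex 0.000 0.000 18.290
    endloop
  endfacet
  facet normal 0.0000 0.5231 0.8523
    outer loop
      vertex 0.000 0.000 18.290
      vertex 18.210 0.000 18.290
      vertex 18.210 29.802 0.000
    endloop
  endfacet
  facet normal 0.0000 0.5231 0.8523
    outer loop
      vertex 0.000 0.000 18.290
      vertex 18.210 29.802 0.000
      vertex 0.000 29.802 0.000
    endloop
  endfacet
  facet normal -1.0000 0.0000 0.0000
    outer loop
      vertex 0.000 0.000 18.290
      vertex 0.000 29.802 0.000
      vertex 0.000 0.000 0.000
    endloop
  endfacet
  facet normal 1.0000 0.0000 0.0000
    outer loop
      vertex 18.210 0.000 0.000
      vertex 18.210 29.802 0.000
      vertex 18.210 0.000 18.290
    endloop
  endfacet
endsolid part

The G0 Z moves step by Δz≈3.048 mm. The G1 loops shrink linearly with z, so the solid tapers from its base footprint up to z≈18.3. Closing with a flat bottom cap and the tapered top and triangulating gives 8 facets — a wedge (ramp): 18.2 × 29.8 mm base, rising to 18.3 mm along the y=0 edge and sloping linearly to z=0 at y=29.8.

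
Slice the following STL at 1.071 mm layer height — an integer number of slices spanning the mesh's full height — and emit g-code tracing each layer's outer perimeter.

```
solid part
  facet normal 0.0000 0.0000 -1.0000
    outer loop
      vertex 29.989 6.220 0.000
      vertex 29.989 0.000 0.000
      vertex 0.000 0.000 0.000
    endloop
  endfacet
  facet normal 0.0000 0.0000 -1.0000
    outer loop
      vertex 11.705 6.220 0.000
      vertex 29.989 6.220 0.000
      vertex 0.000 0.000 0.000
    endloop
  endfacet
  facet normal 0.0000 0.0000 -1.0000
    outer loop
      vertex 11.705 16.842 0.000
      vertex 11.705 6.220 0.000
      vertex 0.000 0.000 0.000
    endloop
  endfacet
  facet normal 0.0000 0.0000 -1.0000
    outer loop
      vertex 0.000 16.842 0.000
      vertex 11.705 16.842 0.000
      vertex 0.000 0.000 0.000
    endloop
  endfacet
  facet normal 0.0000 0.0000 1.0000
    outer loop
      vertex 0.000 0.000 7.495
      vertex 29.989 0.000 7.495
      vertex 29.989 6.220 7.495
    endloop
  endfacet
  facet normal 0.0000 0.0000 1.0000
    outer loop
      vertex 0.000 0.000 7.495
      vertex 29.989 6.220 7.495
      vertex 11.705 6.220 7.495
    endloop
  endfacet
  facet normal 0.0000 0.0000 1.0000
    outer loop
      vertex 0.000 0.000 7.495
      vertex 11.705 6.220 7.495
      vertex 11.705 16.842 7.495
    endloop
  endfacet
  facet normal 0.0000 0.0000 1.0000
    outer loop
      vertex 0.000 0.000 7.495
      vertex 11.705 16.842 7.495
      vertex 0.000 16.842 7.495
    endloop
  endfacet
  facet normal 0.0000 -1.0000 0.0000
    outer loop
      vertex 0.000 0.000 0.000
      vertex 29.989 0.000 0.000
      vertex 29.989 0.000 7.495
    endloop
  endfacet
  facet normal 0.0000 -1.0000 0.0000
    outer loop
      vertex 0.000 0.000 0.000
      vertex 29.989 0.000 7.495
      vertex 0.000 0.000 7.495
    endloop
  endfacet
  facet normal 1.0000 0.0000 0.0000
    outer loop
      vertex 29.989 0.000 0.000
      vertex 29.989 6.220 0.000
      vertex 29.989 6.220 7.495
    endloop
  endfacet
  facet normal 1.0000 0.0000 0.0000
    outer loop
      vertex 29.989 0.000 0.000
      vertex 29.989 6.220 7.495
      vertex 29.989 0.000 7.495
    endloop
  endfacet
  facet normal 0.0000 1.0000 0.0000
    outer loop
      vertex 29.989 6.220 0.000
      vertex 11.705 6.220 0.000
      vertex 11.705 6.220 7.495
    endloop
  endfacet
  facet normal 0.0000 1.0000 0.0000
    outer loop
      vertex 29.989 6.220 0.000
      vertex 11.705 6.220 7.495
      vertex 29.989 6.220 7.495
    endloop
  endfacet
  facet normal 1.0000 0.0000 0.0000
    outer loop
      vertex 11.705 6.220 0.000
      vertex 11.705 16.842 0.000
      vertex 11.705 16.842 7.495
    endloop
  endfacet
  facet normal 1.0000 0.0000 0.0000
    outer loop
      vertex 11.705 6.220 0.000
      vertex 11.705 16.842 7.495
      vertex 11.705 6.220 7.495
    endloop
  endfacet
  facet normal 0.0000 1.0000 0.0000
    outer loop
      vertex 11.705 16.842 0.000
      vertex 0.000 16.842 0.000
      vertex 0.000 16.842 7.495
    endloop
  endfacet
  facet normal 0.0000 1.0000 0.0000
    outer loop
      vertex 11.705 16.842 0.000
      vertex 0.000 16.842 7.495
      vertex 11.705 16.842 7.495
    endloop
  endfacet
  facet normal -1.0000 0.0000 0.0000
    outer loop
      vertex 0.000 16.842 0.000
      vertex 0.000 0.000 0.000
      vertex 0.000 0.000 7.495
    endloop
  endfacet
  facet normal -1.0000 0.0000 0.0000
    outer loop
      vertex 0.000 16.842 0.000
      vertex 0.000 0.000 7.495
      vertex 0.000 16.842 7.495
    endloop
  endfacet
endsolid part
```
; perimeter-only toolpath
G21 ; units = mm
G90 ; absolute positioning
G28 ; home
; layer 1
G0 Z1.071
G0 X0.000 Y0.000
G1 X29.989 Y0.000
G1 X29.989 Y6.220
G1 X11.705 Y6.220
G1 X11.705 Y16.842
G1 X0.000 Y16.842
G1 X0.000 Y0.000
; layer 2
G0 Z2.141
G0 X0.000 Y0.000
G1 X29.989 Y0.000
G1 X29.989 Y6.220
G1 X11.705 Y6.220
G1 X11.705 Y16.842
G1 X0.000 Y16.842
G1 X0.000 Y0.000
; layer 3
G0 Z3.212
G0 X0.000 Y0.000
G1 X29.989 Y0.000
G1 X29.989 Y6.220
G1 X11.705 Y6.220
G1 X11.705 Y16.842
G1 X0.000 Y16.842
G1 X0.000 Y0.000
; layer 4
G0 Z4.283
G0 X0.000 Y0.000
G1 X29.989 Y0.000
G1 X29.989 Y6.220
G1 X11.705 Y6.220
G1 X11.705 Y16.842
G1 X0.000 Y16.842
G1 X0.000 Y0.000
; layer 5
G0 Z5.354
G0 X0.000 Y0.000
G1 X29.989 Y0.000
G1 X29.989 Y6.220
G1 X11.705 Y6.220
G1 X11.705 Y16.842
G1 X0.000 Y16.842
G1 X0.000 Y0.000
; layer 6
G0 Z6.424
G0 X0.000 Y0.000
G1 X29.989 Y0.000
G1 X29.989 Y6.220
G1 X11.705 Y6.220
G1 X11.705 Y16.842
G1 X0.000 Y16.842
G1 X0.000 Y0.000
; layer 7
G0 Z7.495
G0 X0.000 Y0.000
G1 X29.989 Y0.000
G1 X29.989 Y6.220
G1 X11.705 Y6.220
G1 X11.705 Y16.842
G1 X0.000 Y16.842
G1 X0.000 Y0.000
M2 ; end

The solid is an L-shaped prism: outer 30 × 16.8 mm, arm thicknesses ≈ 6.22 mm (horizontal) and 11.7 mm (vertical), extruded 7.5 mm in z. Slicing at Δz = 1.071 mm — 7 equal slices spanning the solid's height, so layer i sits at z = i·h/7 — gives 7 non-empty perimeters. Each is a 6-segment closed polygon; G0 lifts to the layer z and rapids to the start vertex, then G1 traces the edges.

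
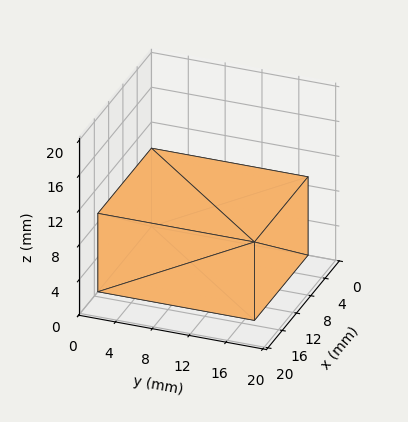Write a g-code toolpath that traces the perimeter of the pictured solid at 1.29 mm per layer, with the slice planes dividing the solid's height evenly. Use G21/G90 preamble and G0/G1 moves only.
Reading the render: the shape is a rectangular box, roughly 15 × 17 mm footprint and 9 mm tall (dimensions read to the nearest mm from the axis ticks). For the g-code, the solid's height is divided into equal slices at the stated Δz and each level perimeter traced with G1 moves after a G0 lift.

; perimeter-only toolpath
G21 ; units = mm
G90 ; absolute positioning
G28 ; home
; layer 1
G0 Z1.29
G0 X0.00 Y0.00
G1 X15.00 Y0.00
G1 X15.00 Y17.00
G1 X0.00 Y17.00
G1 X0.00 Y0.00
; layer 2
G0 Z2.57
G0 X0.00 Y0.00
G1 X15.00 Y0.00
G1 X15.00 Y17.00
G1 X0.00 Y17.00
G1 X0.00 Y0.00
; layer 3
G0 Z3.86
G0 X0.00 Y0.00
G1 X15.00 Y0.00
G1 X15.00 Y17.00
G1 X0.00 Y17.00
G1 X0.00 Y0.00
; layer 4
G0 Z5.14
G0 X0.00 Y0.00
G1 X15.00 Y0.00
G1 X15.00 Y17.00
G1 X0.00 Y17.00
G1 X0.00 Y0.00
; layer 5
G0 Z6.43
G0 X0.00 Y0.00
G1 X15.00 Y0.00
G1 X15.00 Y17.00
G1 X0.00 Y17.00
G1 X0.00 Y0.00
; layer 6
G0 Z7.71
G0 X0.00 Y0.00
G1 X15.00 Y0.00
G1 X15.00 Y17.00
G1 X0.00 Y17.00
G1 X0.00 Y0.00
; layer 7
G0 Z9.00
G0 X0.00 Y0.00
G1 X15.00 Y0.00
G1 X15.00 Y17.00
G1 X0.00 Y17.00
G1 X0.00 Y0.00
M2 ; end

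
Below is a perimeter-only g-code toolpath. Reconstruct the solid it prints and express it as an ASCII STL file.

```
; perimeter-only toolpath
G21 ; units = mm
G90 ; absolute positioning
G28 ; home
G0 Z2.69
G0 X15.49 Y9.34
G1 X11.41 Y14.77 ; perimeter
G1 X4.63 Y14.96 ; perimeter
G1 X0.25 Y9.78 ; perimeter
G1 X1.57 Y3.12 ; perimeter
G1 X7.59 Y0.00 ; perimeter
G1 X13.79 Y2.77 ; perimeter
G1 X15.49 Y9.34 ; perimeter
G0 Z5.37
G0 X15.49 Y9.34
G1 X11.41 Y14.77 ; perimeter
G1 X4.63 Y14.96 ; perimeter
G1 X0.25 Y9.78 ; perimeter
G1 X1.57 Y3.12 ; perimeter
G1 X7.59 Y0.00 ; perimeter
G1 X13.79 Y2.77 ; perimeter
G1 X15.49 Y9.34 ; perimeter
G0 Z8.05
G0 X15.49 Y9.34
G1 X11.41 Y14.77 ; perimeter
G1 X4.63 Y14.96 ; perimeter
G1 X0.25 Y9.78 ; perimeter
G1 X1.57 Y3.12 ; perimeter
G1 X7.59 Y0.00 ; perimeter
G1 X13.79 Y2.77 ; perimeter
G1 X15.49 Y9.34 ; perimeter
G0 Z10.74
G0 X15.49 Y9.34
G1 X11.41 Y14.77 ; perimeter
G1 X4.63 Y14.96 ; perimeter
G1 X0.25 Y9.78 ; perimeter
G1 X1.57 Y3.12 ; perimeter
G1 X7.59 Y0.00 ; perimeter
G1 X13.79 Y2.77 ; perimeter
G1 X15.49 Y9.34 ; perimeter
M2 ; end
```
solid part
  facet normal 0.0000 0.0000 -1.0000
    outer loop
      vertex 4.63 14.96 0.00
      vertex 11.41 14.77 0.00
      vertex 15.49 9.34 0.00
    endloop
  endfacet
  facet normal 0.0000 0.0000 -1.0000
    outer loop
      vertex 0.25 9.78 0.00
      vertex 4.63 14.96 0.00
      vertex 15.49 9.34 0.00
    endloop
  endfacet
  facet normal 0.0000 0.0000 -1.0000
    outer loop
      vertex 1.57 3.12 0.00
      vertex 0.25 9.78 0.00
      vertex 15.49 9.34 0.00
    endloop
  endfacet
  facet normal 0.0000 0.0000 -1.0000
    outer loop
      vertex 7.59 0.00 0.00
      vertex 1.57 3.12 0.00
      vertex 15.49 9.34 0.00
    endloop
  endfacet
  facet normal 0.0000 0.0000 -1.0000
    outer loop
      vertex 13.79 2.77 0.00
      vertex 7.59 0.00 0.00
      vertex 15.49 9.34 0.00
    endloop
  endfacet
  facet normal 0.0000 0.0000 1.0000
    outer loop
      vertex 15.49 9.34 10.74
      vertex 11.41 14.77 10.74
      vertex 4.63 14.96 10.74
    endloop
  endfacet
  facet normal 0.0000 0.0000 1.0000
    outer loop
      vertex 15.49 9.34 10.74
      vertex 4.63 14.96 10.74
      vertex 0.25 9.78 10.74
    endloop
  endfacet
  facet normal 0.0000 0.0000 1.0000
    outer loop
      vertex 15.49 9.34 10.74
      vertex 0.25 9.78 10.74
      vertex 1.57 3.12 10.74
    endloop
  endfacet
  facet normal 0.0000 0.0000 1.0000
    outer loop
      vertex 15.49 9.34 10.74
      vertex 1.57 3.12 10.74
      vertex 7.59 0.00 10.74
    endloop
  endfacet
  facet normal 0.0000 0.0000 1.0000
    outer loop
      vertex 15.49 9.34 10.74
      vertex 7.59 0.00 10.74
      vertex 13.79 2.77 10.74
    endloop
  endfacet
  facet normal 0.7995 0.6007 0.0000
    outer loop
      vertex 15.49 9.34 0.00
      vertex 11.41 14.77 0.00
      vertex 11.41 14.77 10.74
    endloop
  endfacet
  facet normal 0.7995 0.6007 0.0000
    outer loop
      vertex 15.49 9.34 0.00
      vertex 11.41 14.77 10.74
      vertex 15.49 9.34 10.74
    endloop
  endfacet
  facet normal 0.0280 0.9996 0.0000
    outer loop
      vertex 11.41 14.77 0.00
      vertex 4.63 14.96 0.00
      vertex 4.63 14.96 10.74
    endloop
  endfacet
  facet normal 0.0280 0.9996 0.0000
    outer loop
      vertex 11.41 14.77 0.00
      vertex 4.63 14.96 10.74
      vertex 11.41 14.77 10.74
    endloop
  endfacet
  facet normal -0.7636 0.6457 0.0000
    outer loop
      vertex 4.63 14.96 0.00
      vertex 0.25 9.78 0.00
      vertex 0.25 9.78 10.74
    endloop
  endfacet
  facet normal -0.7636 0.6457 0.0000
    outer loop
      vertex 4.63 14.96 0.00
      vertex 0.25 9.78 10.74
      vertex 4.63 14.96 10.74
    endloop
  endfacet
  facet normal -0.9809 -0.1944 0.0000
    outer loop
      vertex 0.25 9.78 0.00
      vertex 1.57 3.12 0.00
      vertex 1.57 3.12 10.74
    endloop
  endfacet
  facet normal -0.9809 -0.1944 0.0000
    outer loop
      vertex 0.25 9.78 0.00
      vertex 1.57 3.12 10.74
      vertex 0.25 9.78 10.74
    endloop
  endfacet
  facet normal -0.4601 -0.8878 0.0000
    outer loop
      vertex 1.57 3.12 0.00
      vertex 7.59 0.00 0.00
      vertex 7.59 0.00 10.74
    endloop
  endfacet
  facet normal -0.4601 -0.8878 0.0000
    outer loop
      vertex 1.57 3.12 0.00
      vertex 7.59 0.00 10.74
      vertex 1.57 3.12 10.74
    endloop
  endfacet
  facet normal 0.4079 -0.9130 0.0000
    outer loop
      vertex 7.59 0.00 0.00
      vertex 13.79 2.77 0.00
      vertex 13.79 2.77 10.74
    endloop
  endfacet
  facet normal 0.4079 -0.9130 0.0000
    outer loop
      vertex 7.59 0.00 0.00
      vertex 13.79 2.77 10.74
      vertex 7.59 0.00 10.74
    endloop
  endfacet
  facet normal 0.9681 -0.2505 0.0000
    outer loop
      vertex 13.79 2.77 0.00
      vertex 15.49 9.34 0.00
      vertex 15.49 9.34 10.74
    endloop
  endfacet
  facet normal 0.9681 -0.2505 0.0000
    outer loop
      vertex 13.79 2.77 0.00
      vertex 15.49 9.34 10.74
      vertex 13.79 2.77 10.74
    endloop
  endfacet
endsolid part

The G0 Z moves step by Δz≈2.69 mm. Every layer's G1 loop is the same polygon, so the solid is a straight extrusion of it from z=0 to z≈10.7. Closing with flat bottom and top caps and triangulating gives 24 facets — a regular 7-sided prism (a cylinder approximated with 7 flat sides), circumscribed radius ≈ 7.82 mm, height ≈ 10.7 mm.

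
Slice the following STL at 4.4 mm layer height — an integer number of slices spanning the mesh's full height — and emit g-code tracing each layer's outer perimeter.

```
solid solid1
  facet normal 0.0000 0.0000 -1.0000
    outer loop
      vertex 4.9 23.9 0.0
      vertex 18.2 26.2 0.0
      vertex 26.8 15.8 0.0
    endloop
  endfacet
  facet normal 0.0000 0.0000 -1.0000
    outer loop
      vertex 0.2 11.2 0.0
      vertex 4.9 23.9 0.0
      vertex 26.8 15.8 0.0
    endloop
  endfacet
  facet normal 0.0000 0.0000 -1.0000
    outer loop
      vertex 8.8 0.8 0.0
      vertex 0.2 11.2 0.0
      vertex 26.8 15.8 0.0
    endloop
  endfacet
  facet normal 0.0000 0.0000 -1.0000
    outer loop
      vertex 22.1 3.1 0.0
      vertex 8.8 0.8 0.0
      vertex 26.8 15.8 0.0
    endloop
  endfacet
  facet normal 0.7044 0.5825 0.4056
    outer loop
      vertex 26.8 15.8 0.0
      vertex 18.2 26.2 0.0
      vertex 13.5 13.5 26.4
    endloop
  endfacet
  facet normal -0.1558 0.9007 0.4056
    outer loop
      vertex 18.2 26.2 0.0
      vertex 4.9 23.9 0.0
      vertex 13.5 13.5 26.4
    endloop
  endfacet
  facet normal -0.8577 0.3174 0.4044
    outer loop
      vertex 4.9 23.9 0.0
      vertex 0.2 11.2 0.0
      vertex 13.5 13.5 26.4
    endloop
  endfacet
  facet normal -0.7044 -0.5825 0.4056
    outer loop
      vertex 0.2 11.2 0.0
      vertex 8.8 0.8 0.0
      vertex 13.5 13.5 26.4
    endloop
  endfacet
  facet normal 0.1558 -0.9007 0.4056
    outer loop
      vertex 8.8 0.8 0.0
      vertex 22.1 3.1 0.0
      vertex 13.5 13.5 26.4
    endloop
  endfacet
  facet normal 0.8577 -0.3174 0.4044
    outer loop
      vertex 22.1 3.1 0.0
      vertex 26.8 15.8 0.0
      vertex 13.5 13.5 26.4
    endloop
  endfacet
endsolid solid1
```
; perimeter-only toolpath
G21 ; units = mm
G90 ; absolute positioning
G28 ; home
; layer 1
G0 Z4.4
G0 X24.6 Y15.4
G1 X17.4 Y24.1
G1 X6.3 Y22.2
G1 X2.4 Y11.6
G1 X9.6 Y2.9
G1 X20.7 Y4.8
G1 X24.6 Y15.4
; layer 2
G0 Z8.8
G0 X22.4 Y15.0
G1 X16.6 Y22.0
G1 X7.8 Y20.4
G1 X4.6 Y12.0
G1 X10.4 Y5.0
G1 X19.2 Y6.6
G1 X22.4 Y15.0
; layer 3
G0 Z13.2
G0 X20.1 Y14.7
G1 X15.8 Y19.9
G1 X9.2 Y18.7
G1 X6.8 Y12.3
G1 X11.2 Y7.2
G1 X17.8 Y8.3
G1 X20.1 Y14.7
; layer 4
G0 Z17.6
G0 X17.9 Y14.3
G1 X15.1 Y17.7
G1 X10.6 Y17.0
G1 X9.1 Y12.7
G1 X11.9 Y9.3
G1 X16.4 Y10.0
G1 X17.9 Y14.3
; layer 5
G0 Z22.0
G0 X15.7 Y13.9
G1 X14.3 Y15.6
G1 X12.1 Y15.2
G1 X11.3 Y13.1
G1 X12.7 Y11.4
G1 X14.9 Y11.8
G1 X15.7 Y13.9
M2 ; end

The solid is a regular 6-sided pyramid, base circumscribed radius ≈ 13.5 mm, apex at z ≈ 26.4 mm. Slicing at Δz = 4.4 mm — 6 equal slices spanning the solid's height, so layer i sits at z = i·h/6 — gives 5 non-empty perimeters. Each is a 6-segment closed polygon; G0 lifts to the layer z and rapids to the start vertex, then G1 traces the edges. The cross-section shrinks linearly with z (the slice at the apex is degenerate and omitted).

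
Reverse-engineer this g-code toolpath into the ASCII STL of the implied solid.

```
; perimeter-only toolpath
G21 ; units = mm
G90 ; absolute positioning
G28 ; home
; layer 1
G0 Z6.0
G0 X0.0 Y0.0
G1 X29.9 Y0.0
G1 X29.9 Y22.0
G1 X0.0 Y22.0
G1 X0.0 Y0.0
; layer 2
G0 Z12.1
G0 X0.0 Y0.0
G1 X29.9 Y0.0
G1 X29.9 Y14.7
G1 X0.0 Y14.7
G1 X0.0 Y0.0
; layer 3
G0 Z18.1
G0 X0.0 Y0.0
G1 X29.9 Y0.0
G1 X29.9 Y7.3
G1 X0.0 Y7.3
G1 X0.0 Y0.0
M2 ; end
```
solid part
  facet normal 0.0000 0.0000 -1.0000
    outer loop
      vertex 29.9 29.4 0.0
      vertex 29.9 0.0 0.0
      vertex 0.0 0.0 0.0
    endloop
  endfacet
  facet normal 0.0000 0.0000 -1.0000
    outer loop
      vertex 0.0 29.4 0.0
      vertex 29.9 29.4 0.0
      vertex 0.0 0.0 0.0
    endloop
  endfacet
  facet normal 0.0000 -1.0000 0.0000
    outer loop
      vertex 0.0 0.0 0.0
      vertex 29.9 0.0 0.0
      vertex 29.9 0.0 24.1
    endloop
  endfacet
  facet normal 0.0000 -1.0000 0.0000
    outer loop
      vertex 0.0 0.0 0.0
      vertex 29.9 0.0 24.1
      vertex 0.0 0.0 24.1
    endloop
  endfacet
  facet normal 0.0000 0.6340 0.7734
    outer loop
      vertex 0.0 0.0 24.1
      vertex 29.9 0.0 24.1
      vertex 29.9 29.4 0.0
    endloop
  endfacet
  facet normal 0.0000 0.6340 0.7734
    outer loop
      vertex 0.0 0.0 24.1
      vertex 29.9 29.4 0.0
      vertex 0.0 29.4 0.0
    endloop
  endfacet
  facet normal -1.0000 0.0000 0.0000
    outer loop
      vertex 0.0 0.0 24.1
      vertex 0.0 29.4 0.0
      vertex 0.0 0.0 0.0
    endloop
  endfacet
  facet normal 1.0000 0.0000 0.0000
    outer loop
      vertex 29.9 0.0 0.0
      vertex 29.9 29.4 0.0
      vertex 29.9 0.0 24.1
    endloop
  endfacet
endsolid part

The G0 Z moves step by Δz≈6.0 mm. The G1 loops shrink linearly with z, so the solid tapers from its base footprint up to z≈24.1. Closing with a flat bottom cap and the tapered top and triangulating gives 8 facets — a wedge (ramp): 29.9 × 29.4 mm base, rising to 24.1 mm along the y=0 edge and sloping linearly to z=0 at y=29.4.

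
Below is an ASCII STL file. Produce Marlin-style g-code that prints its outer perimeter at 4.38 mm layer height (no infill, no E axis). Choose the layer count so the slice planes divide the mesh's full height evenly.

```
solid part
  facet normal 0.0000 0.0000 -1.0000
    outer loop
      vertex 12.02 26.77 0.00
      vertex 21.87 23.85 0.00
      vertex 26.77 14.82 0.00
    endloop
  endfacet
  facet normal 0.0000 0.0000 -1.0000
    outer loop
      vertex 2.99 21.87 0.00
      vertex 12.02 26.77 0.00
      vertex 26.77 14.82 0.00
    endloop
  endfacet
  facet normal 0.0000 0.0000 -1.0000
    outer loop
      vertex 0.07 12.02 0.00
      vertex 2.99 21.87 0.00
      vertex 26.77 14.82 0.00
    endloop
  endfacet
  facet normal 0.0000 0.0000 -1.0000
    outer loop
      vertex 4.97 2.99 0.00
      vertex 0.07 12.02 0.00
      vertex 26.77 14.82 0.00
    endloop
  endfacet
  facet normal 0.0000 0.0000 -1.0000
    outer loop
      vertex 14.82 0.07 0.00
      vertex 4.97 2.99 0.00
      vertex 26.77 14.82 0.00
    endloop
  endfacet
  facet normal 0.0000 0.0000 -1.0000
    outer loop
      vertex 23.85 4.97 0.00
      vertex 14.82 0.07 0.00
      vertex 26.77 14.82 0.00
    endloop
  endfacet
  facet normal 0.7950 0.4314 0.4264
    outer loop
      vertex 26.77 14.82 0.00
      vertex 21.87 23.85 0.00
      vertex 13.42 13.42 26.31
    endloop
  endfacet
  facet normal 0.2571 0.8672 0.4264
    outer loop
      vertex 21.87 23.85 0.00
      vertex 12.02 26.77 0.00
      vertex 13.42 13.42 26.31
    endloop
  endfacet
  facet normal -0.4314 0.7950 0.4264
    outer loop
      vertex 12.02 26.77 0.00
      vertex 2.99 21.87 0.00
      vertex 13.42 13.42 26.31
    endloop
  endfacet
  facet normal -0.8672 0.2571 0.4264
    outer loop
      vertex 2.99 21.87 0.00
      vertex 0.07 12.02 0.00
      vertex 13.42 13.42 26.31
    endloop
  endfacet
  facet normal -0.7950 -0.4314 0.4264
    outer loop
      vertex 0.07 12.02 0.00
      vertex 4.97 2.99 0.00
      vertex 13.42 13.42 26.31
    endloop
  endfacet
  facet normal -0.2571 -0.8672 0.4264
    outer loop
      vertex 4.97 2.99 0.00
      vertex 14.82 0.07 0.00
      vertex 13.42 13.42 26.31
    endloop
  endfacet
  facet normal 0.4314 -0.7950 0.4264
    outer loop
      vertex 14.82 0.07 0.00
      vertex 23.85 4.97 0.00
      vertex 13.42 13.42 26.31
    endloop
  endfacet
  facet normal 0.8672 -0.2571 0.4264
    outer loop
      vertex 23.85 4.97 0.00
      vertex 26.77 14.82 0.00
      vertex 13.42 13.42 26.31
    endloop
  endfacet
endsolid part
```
; perimeter-only toolpath
G21 ; units = mm
G90 ; absolute positioning
G28 ; home
; layer 1
G0 Z4.38
G0 X24.55 Y14.59
G1 X20.46 Y22.11
G1 X12.25 Y24.55
G1 X4.73 Y20.46
G1 X2.29 Y12.25
G1 X6.38 Y4.73
G1 X14.59 Y2.29
G1 X22.11 Y6.38
G1 X24.55 Y14.59
; layer 2
G0 Z8.77
G0 X22.32 Y14.35
G1 X19.05 Y20.37
G1 X12.49 Y22.32
G1 X6.47 Y19.05
G1 X4.52 Y12.49
G1 X7.79 Y6.47
G1 X14.35 Y4.52
G1 X20.37 Y7.79
G1 X22.32 Y14.35
; layer 3
G0 Z13.15
G0 X20.09 Y14.12
G1 X17.64 Y18.64
G1 X12.72 Y20.09
G1 X8.21 Y17.64
G1 X6.75 Y12.72
G1 X9.20 Y8.21
G1 X14.12 Y6.75
G1 X18.64 Y9.20
G1 X20.09 Y14.12
; layer 4
G0 Z17.54
G0 X17.87 Y13.89
G1 X16.24 Y16.90
G1 X12.95 Y17.87
G1 X9.94 Y16.24
G1 X8.97 Y12.95
G1 X10.60 Y9.94
G1 X13.89 Y8.97
G1 X16.90 Y10.60
G1 X17.87 Y13.89
; layer 5
G0 Z21.92
G0 X15.64 Y13.65
G1 X14.83 Y15.16
G1 X13.19 Y15.64
G1 X11.68 Y14.83
G1 X11.19 Y13.19
G1 X12.01 Y11.68
G1 X13.65 Y11.19
G1 X15.16 Y12.01
G1 X15.64 Y13.65
M2 ; end

The solid is a regular 8-sided pyramid, base circumscribed radius ≈ 13.4 mm, apex at z ≈ 26.3 mm. Slicing at Δz = 4.38 mm — 6 equal slices spanning the solid's height, so layer i sits at z = i·h/6 — gives 5 non-empty perimeters. Each is a 8-segment closed polygon; G0 lifts to the layer z and rapids to the start vertex, then G1 traces the edges. The cross-section shrinks linearly with z (the slice at the apex is degenerate and omitted).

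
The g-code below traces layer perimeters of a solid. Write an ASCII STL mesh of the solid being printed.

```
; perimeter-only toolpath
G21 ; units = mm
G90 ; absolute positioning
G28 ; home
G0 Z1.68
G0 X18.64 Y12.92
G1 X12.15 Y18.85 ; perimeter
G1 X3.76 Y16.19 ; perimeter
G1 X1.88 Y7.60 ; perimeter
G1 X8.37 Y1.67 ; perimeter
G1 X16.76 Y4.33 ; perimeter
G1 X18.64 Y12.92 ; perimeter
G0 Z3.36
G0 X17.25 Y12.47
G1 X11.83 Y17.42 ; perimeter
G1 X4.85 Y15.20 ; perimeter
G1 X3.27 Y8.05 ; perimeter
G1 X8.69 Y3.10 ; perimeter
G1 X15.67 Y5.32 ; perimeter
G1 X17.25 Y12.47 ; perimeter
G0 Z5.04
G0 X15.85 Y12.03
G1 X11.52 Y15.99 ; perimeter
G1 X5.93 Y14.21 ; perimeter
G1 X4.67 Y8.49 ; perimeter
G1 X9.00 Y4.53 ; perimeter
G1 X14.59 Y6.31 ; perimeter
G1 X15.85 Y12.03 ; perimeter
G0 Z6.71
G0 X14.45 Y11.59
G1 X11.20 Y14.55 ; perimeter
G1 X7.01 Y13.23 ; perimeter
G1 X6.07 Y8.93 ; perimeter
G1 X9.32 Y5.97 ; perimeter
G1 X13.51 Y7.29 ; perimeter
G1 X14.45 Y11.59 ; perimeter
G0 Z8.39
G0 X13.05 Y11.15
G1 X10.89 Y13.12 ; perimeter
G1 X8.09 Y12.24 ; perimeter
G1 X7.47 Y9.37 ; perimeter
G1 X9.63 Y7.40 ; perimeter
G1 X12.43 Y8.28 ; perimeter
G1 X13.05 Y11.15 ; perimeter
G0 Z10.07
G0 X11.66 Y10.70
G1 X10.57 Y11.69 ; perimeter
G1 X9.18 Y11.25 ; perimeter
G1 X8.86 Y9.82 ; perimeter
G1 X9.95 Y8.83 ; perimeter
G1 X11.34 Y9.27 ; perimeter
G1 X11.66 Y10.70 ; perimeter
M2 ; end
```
solid part
  facet normal 0.0000 0.0000 -1.0000
    outer loop
      vertex 2.68 17.18 0.00
      vertex 12.46 20.28 0.00
      vertex 20.04 13.36 0.00
    endloop
  endfacet
  facet normal 0.0000 0.0000 -1.0000
    outer loop
      vertex 0.48 7.16 0.00
      vertex 2.68 17.18 0.00
      vertex 20.04 13.36 0.00
    endloop
  endfacet
  facet normal 0.0000 0.0000 -1.0000
    outer loop
      vertex 8.06 0.24 0.00
      vertex 0.48 7.16 0.00
      vertex 20.04 13.36 0.00
    endloop
  endfacet
  facet normal 0.0000 0.0000 -1.0000
    outer loop
      vertex 17.84 3.34 0.00
      vertex 8.06 0.24 0.00
      vertex 20.04 13.36 0.00
    endloop
  endfacet
  facet normal 0.5378 0.5891 0.6031
    outer loop
      vertex 20.04 13.36 0.00
      vertex 12.46 20.28 0.00
      vertex 10.26 10.26 11.75
    endloop
  endfacet
  facet normal -0.2410 0.7603 0.6032
    outer loop
      vertex 12.46 20.28 0.00
      vertex 2.68 17.18 0.00
      vertex 10.26 10.26 11.75
    endloop
  endfacet
  facet normal -0.7790 0.1710 0.6033
    outer loop
      vertex 2.68 17.18 0.00
      vertex 0.48 7.16 0.00
      vertex 10.26 10.26 11.75
    endloop
  endfacet
  facet normal -0.5378 -0.5891 0.6031
    outer loop
      vertex 0.48 7.16 0.00
      vertex 8.06 0.24 0.00
      vertex 10.26 10.26 11.75
    endloop
  endfacet
  facet normal 0.2410 -0.7603 0.6032
    outer loop
      vertex 8.06 0.24 0.00
      vertex 17.84 3.34 0.00
      vertex 10.26 10.26 11.75
    endloop
  endfacet
  facet normal 0.7790 -0.1710 0.6033
    outer loop
      vertex 17.84 3.34 0.00
      vertex 20.04 13.36 0.00
      vertex 10.26 10.26 11.75
    endloop
  endfacet
endsolid part

The G0 Z moves step by Δz≈1.68 mm. The G1 loops shrink linearly with z, so the solid tapers from its base footprint up to z≈11.8. Closing with a flat bottom cap and the tapered top and triangulating gives 10 facets — a regular 6-sided pyramid, base circumscribed radius ≈ 10.3 mm, apex at z ≈ 11.8 mm.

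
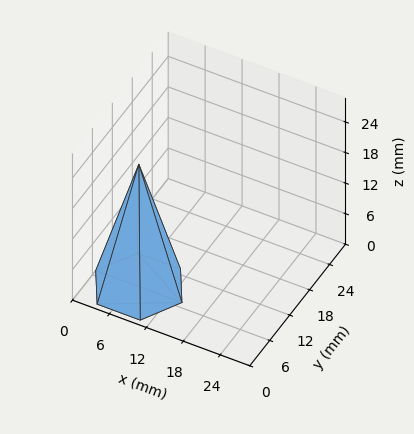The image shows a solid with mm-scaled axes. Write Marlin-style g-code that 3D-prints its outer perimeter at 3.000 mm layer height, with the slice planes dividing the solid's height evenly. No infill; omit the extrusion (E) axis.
Reading the render: the shape is a regular 6-sided pyramid, base circumscribed radius ≈ 7 mm, apex at z ≈ 24 mm (dimensions read to the nearest mm from the axis ticks). For the g-code, the solid's height is divided into equal slices at the stated Δz and each level perimeter traced with G1 moves after a G0 lift.

; perimeter-only toolpath
G21 ; units = mm
G90 ; absolute positioning
G28 ; home
; layer 1
G0 Z3.000
G0 X13.125 Y7.000
G1 X10.062 Y12.304
G1 X3.938 Y12.304
G1 X0.875 Y7.000
G1 X3.938 Y1.696
G1 X10.062 Y1.696
G1 X13.125 Y7.000
; layer 2
G0 Z6.000
G0 X12.250 Y7.000
G1 X9.625 Y11.546
G1 X4.375 Y11.546
G1 X1.750 Y7.000
G1 X4.375 Y2.454
G1 X9.625 Y2.454
G1 X12.250 Y7.000
; layer 3
G0 Z9.000
G0 X11.375 Y7.000
G1 X9.188 Y10.789
G1 X4.812 Y10.789
G1 X2.625 Y7.000
G1 X4.812 Y3.211
G1 X9.188 Y3.211
G1 X11.375 Y7.000
; layer 4
G0 Z12.000
G0 X10.500 Y7.000
G1 X8.750 Y10.031
G1 X5.250 Y10.031
G1 X3.500 Y7.000
G1 X5.250 Y3.969
G1 X8.750 Y3.969
G1 X10.500 Y7.000
; layer 5
G0 Z15.000
G0 X9.625 Y7.000
G1 X8.312 Y9.273
G1 X5.688 Y9.273
G1 X4.375 Y7.000
G1 X5.688 Y4.727
G1 X8.312 Y4.727
G1 X9.625 Y7.000
; layer 6
G0 Z18.000
G0 X8.750 Y7.000
G1 X7.875 Y8.515
G1 X6.125 Y8.515
G1 X5.250 Y7.000
G1 X6.125 Y5.484
G1 X7.875 Y5.484
G1 X8.750 Y7.000
; layer 7
G0 Z21.000
G0 X7.875 Y7.000
G1 X7.438 Y7.758
G1 X6.562 Y7.758
G1 X6.125 Y7.000
G1 X6.562 Y6.242
G1 X7.438 Y6.242
G1 X7.875 Y7.000
M2 ; end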